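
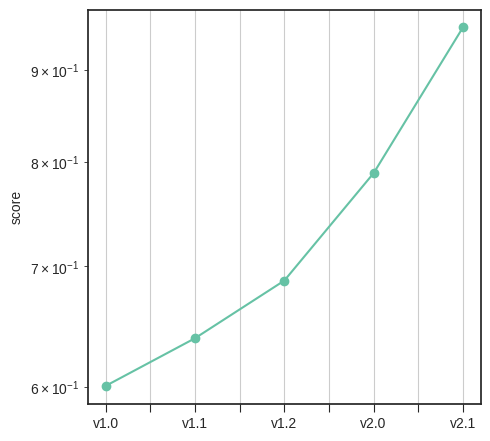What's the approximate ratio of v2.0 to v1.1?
≈ 1.23×

v2.0 ≈ 0.80, v1.1 ≈ 0.65; 0.80/0.65 ≈ 1.23.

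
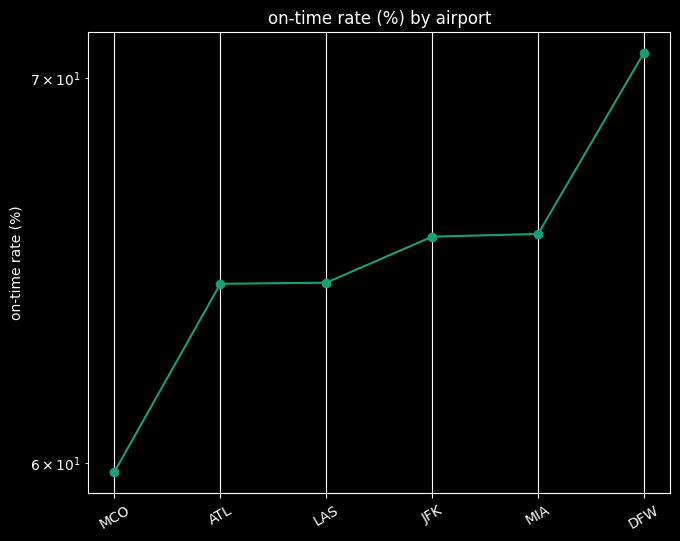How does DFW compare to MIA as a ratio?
≈ 1.08×

DFW ≈ 71, MIA ≈ 66; 71/66 ≈ 1.08.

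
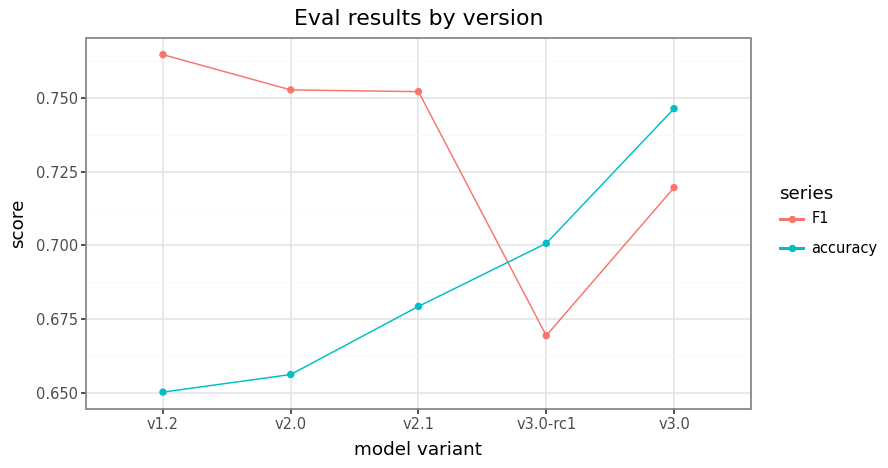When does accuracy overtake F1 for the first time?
v2.1: accuracy ≈ 0.68 vs F1 ≈ 0.75 (not yet); v3.0-rc1: accuracy ≈ 0.70 vs F1 ≈ 0.67 (first crossover).

v3.0-rc1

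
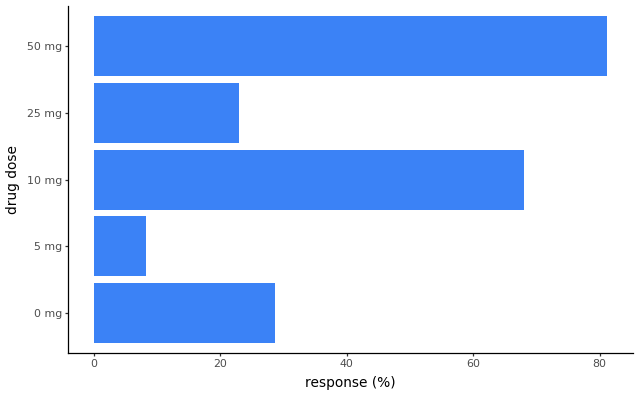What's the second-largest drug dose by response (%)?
10 mg

Top 3: 50 mg ≈ 80, 10 mg ≈ 70, 0 mg ≈ 30.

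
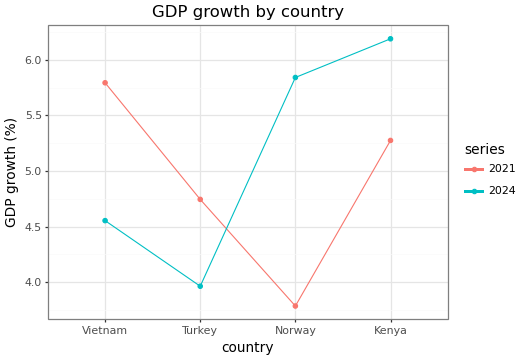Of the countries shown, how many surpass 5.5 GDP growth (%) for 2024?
Above 5.5: Norway, Kenya.

2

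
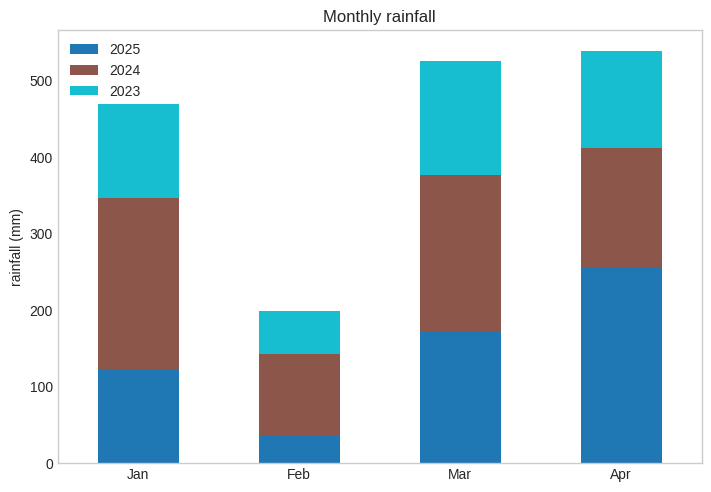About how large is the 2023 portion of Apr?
≈ 150

2023 top ≈ 550, bottom ≈ 400; segment ≈ 150.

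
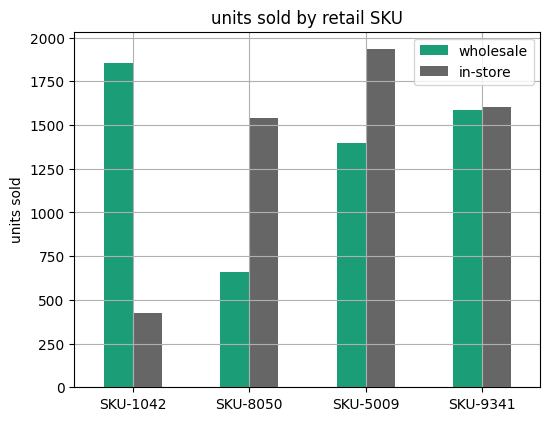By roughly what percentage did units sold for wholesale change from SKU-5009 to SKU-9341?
SKU-5009 ≈ 1400, SKU-9341 ≈ 1600; (1600 − 1400) / 1400 ≈ +14.3%.

≈ +14.3%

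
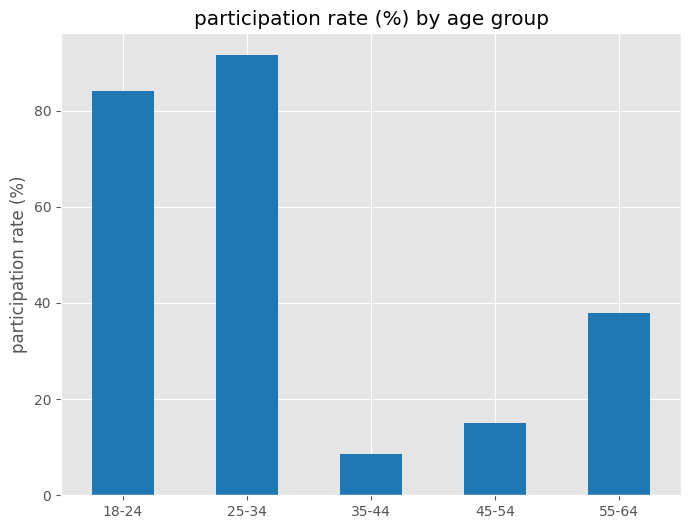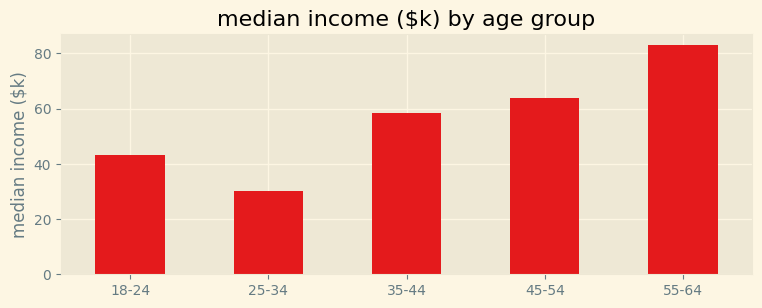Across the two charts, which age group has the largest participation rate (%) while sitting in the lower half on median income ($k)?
Chart 2 median median income ($k) ≈ 60; below-median age groups: 18-24, 25-34. Among those, 25-34 has the highest participation rate (%) (≈ 90).

25-34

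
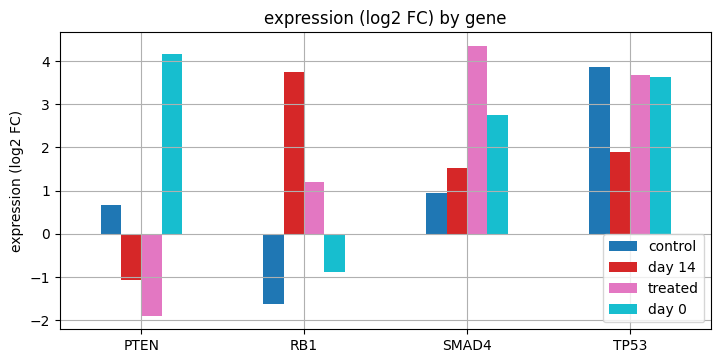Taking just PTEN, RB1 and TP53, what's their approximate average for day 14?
(-1 + 4 + 2) / 3 ≈ 2.

≈ 2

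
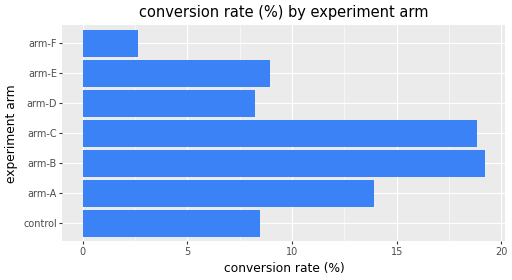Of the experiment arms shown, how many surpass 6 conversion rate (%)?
6

Above 6: control, arm-A, arm-B, arm-C, arm-D, arm-E.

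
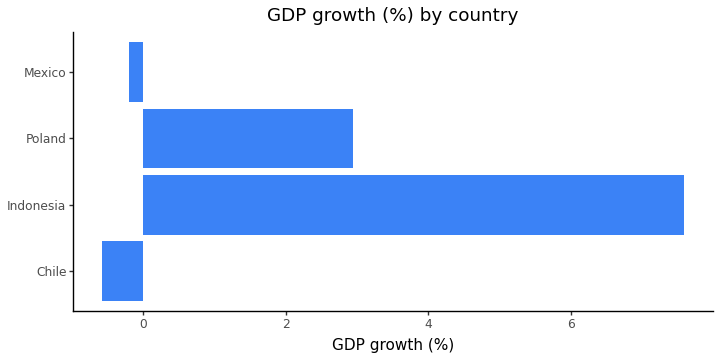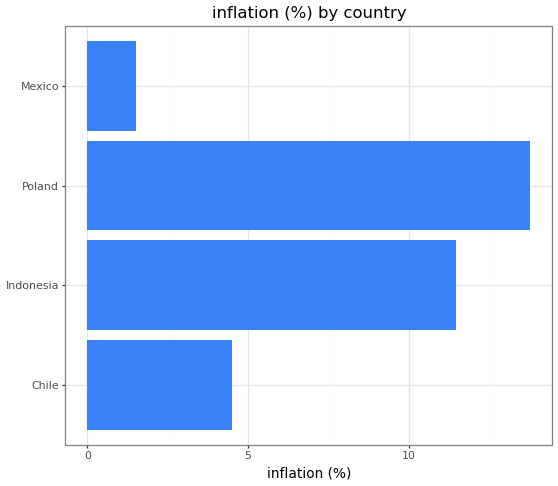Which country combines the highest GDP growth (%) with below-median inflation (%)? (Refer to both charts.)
Chart 2 median inflation (%) ≈ 8; below-median countries: Chile, Mexico. Among those, Mexico has the highest GDP growth (%) (≈ 0).

Mexico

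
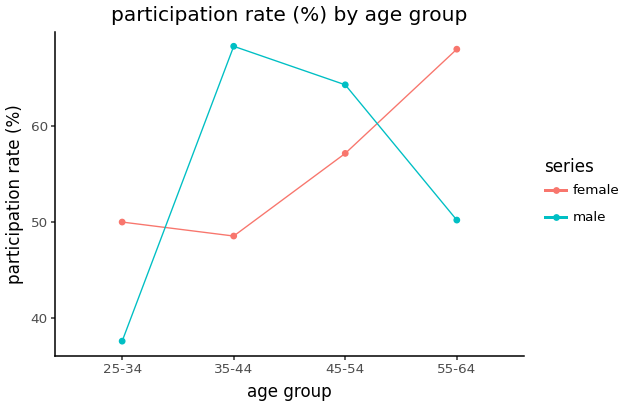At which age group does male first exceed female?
25-34: male ≈ 40 vs female ≈ 50 (not yet); 35-44: male ≈ 70 vs female ≈ 50 (first crossover).

35-44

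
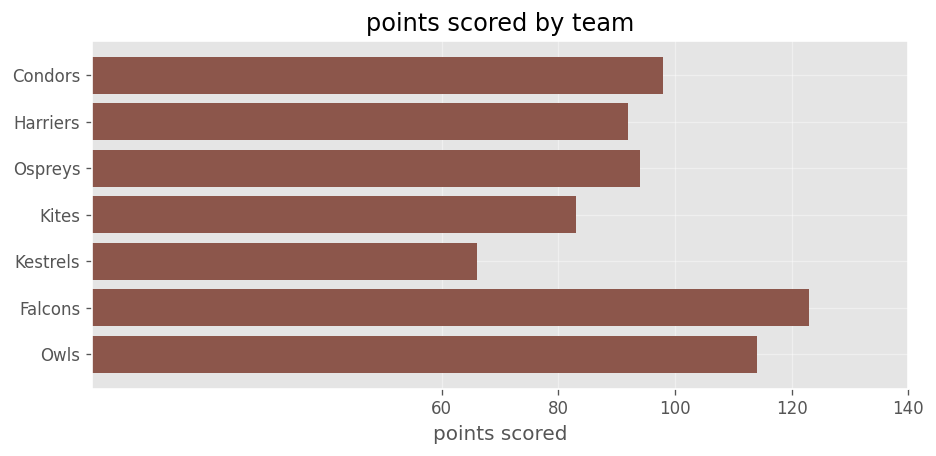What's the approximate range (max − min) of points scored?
Max Falcons ≈ 120, min Kestrels ≈ 60; range ≈ 60.

≈ 60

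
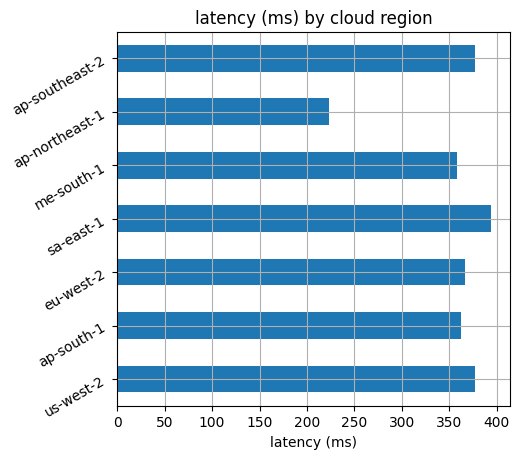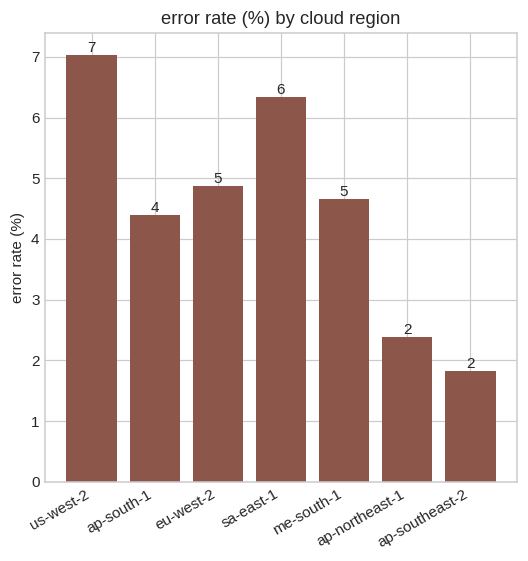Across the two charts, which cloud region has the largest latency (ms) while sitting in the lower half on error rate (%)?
ap-southeast-2

Chart 2 median error rate (%) ≈ 5; below-median cloud regions: ap-south-1, ap-northeast-1, ap-southeast-2. Among those, ap-southeast-2 has the highest latency (ms) (≈ 400).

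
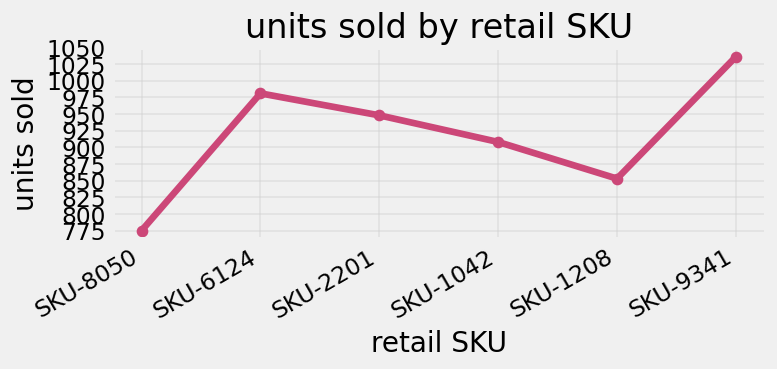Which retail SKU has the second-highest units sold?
SKU-6124

Top 3: SKU-9341 ≈ 1025, SKU-6124 ≈ 975, SKU-2201 ≈ 950.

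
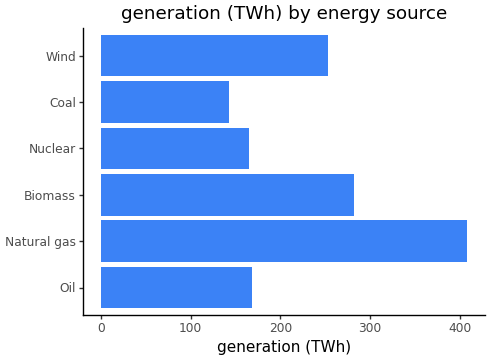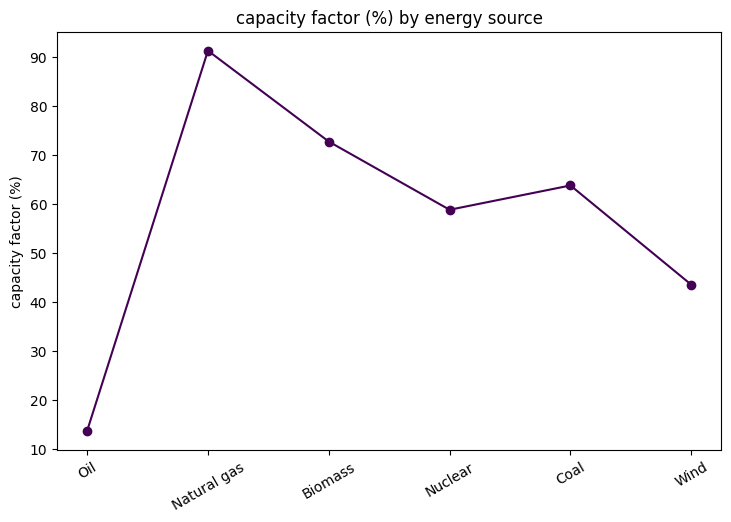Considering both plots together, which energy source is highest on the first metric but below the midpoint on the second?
Wind

Chart 2 median capacity factor (%) ≈ 60; below-median energy sources: Oil, Nuclear, Wind. Among those, Wind has the highest generation (TWh) (≈ 250).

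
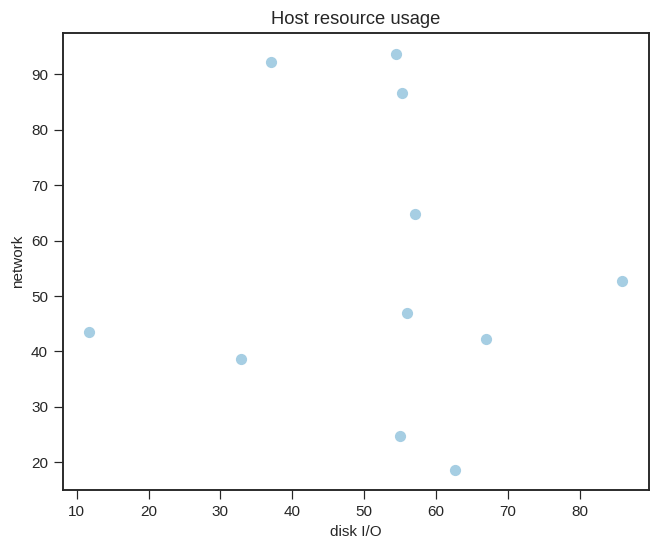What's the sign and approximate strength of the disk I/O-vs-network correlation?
Points are roughly uncorrelated; weak (|r| ≈ 0.1).

no clear correlation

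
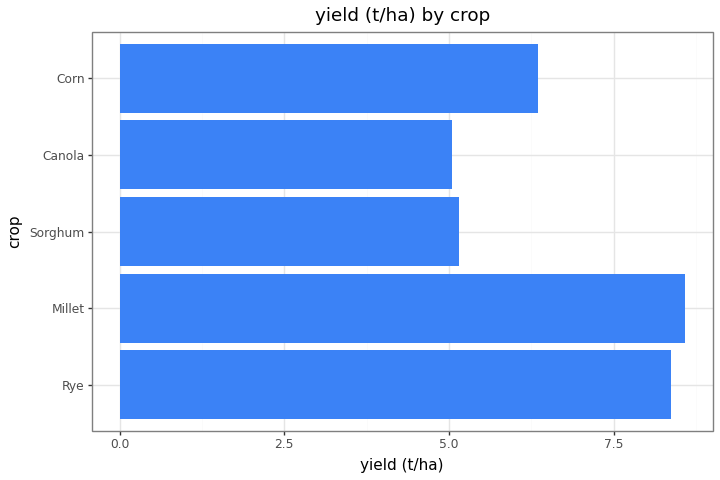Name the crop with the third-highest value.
Top 4: Millet ≈ 9, Rye ≈ 8, Corn ≈ 6, Sorghum ≈ 5.

Corn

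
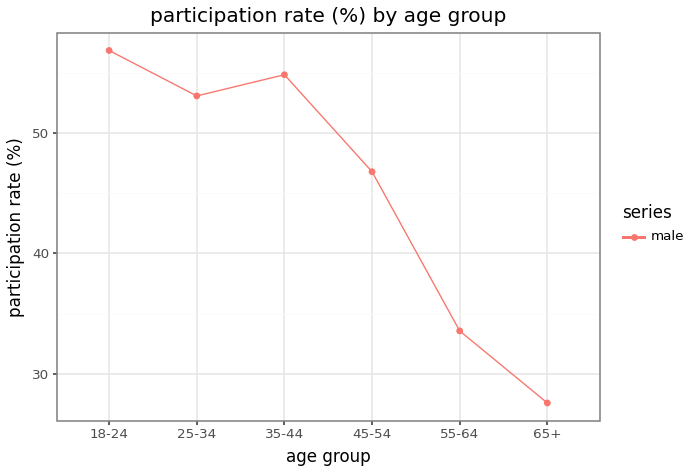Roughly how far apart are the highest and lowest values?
≈ 25

Max 18-24 ≈ 55, min 65+ ≈ 30; range ≈ 25.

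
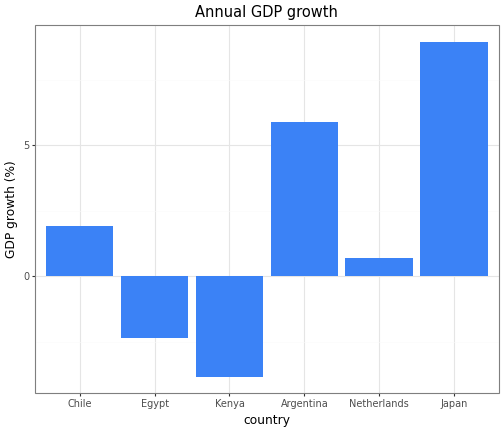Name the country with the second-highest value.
Top 3: Japan ≈ 8, Argentina ≈ 6, Chile ≈ 2.

Argentina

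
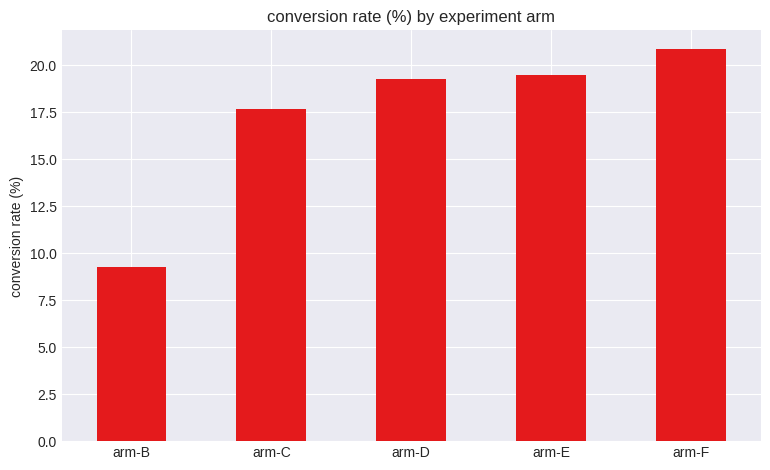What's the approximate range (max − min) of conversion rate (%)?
≈ 10

Max arm-F ≈ 20, min arm-B ≈ 10; range ≈ 10.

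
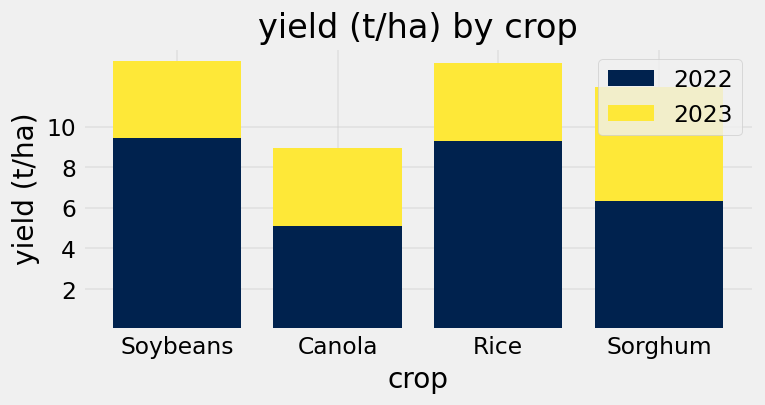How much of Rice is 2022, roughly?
≈ 10

2022 top ≈ 10, bottom ≈ 0; segment ≈ 10.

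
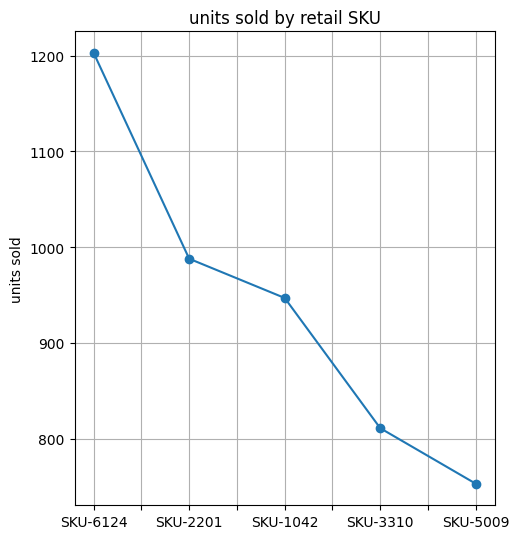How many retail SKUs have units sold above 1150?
1

Above 1150: SKU-6124.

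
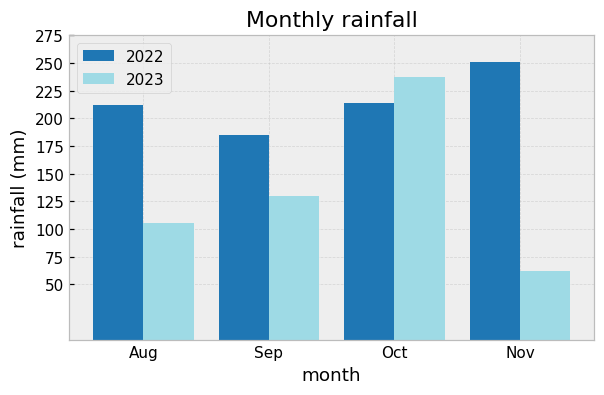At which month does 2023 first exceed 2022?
Oct

Sep: 2023 ≈ 125 vs 2022 ≈ 175 (not yet); Oct: 2023 ≈ 250 vs 2022 ≈ 225 (first crossover).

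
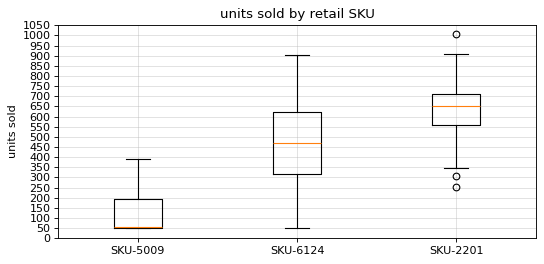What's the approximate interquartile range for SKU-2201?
≈ 150

Q3 ≈ 700, Q1 ≈ 550; IQR ≈ 150.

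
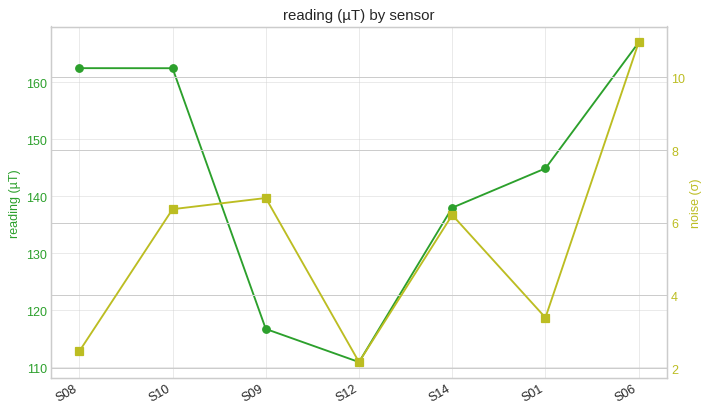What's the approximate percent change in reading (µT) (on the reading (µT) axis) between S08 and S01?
S08 ≈ 165, S01 ≈ 145; (145 − 165) / 165 ≈ -12.1%.

≈ -12.1%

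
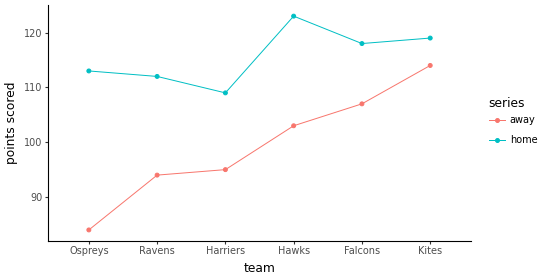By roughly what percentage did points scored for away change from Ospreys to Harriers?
≈ +11.8%

Ospreys ≈ 85, Harriers ≈ 95; (95 − 85) / 85 ≈ +11.8%.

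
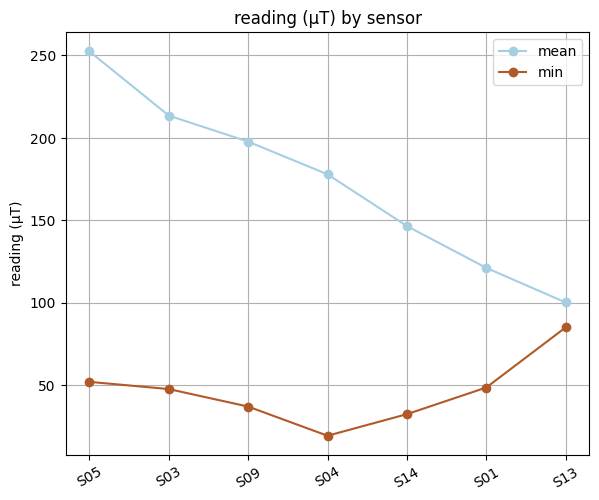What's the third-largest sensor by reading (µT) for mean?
S09

Top 4 for mean: S05 ≈ 260, S03 ≈ 220, S09 ≈ 200, S04 ≈ 180.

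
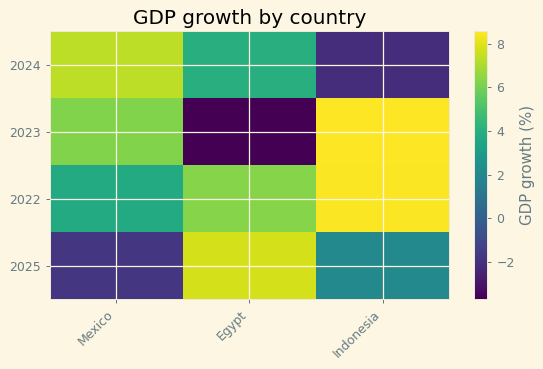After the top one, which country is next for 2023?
Mexico

Top 3 for 2023: Indonesia ≈ 8, Mexico ≈ 6, Egypt ≈ -4.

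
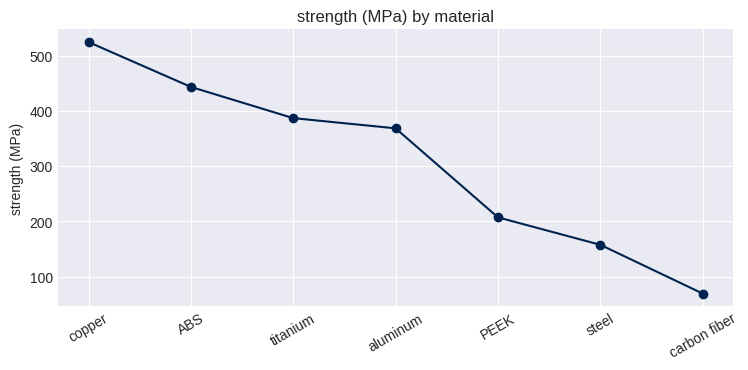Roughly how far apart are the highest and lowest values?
≈ 450

Max copper ≈ 500, min carbon fiber ≈ 50; range ≈ 450.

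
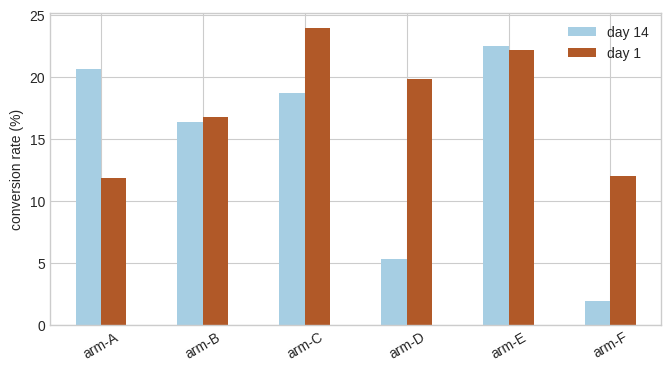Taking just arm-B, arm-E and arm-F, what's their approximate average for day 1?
(16 + 22 + 12) / 3 ≈ 17.

≈ 17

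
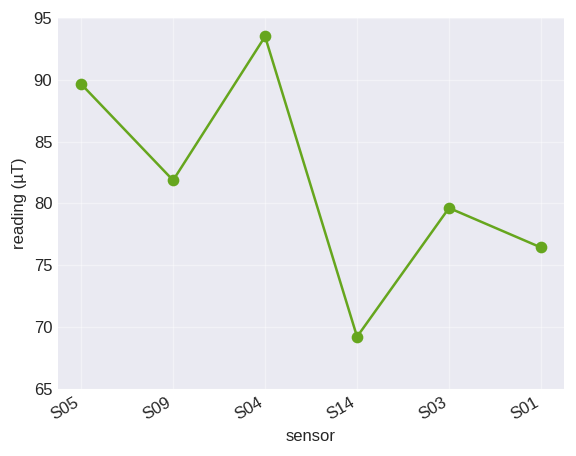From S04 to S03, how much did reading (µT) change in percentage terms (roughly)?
S04 ≈ 95, S03 ≈ 80; (80 − 95) / 95 ≈ -15.8%.

≈ -15.8%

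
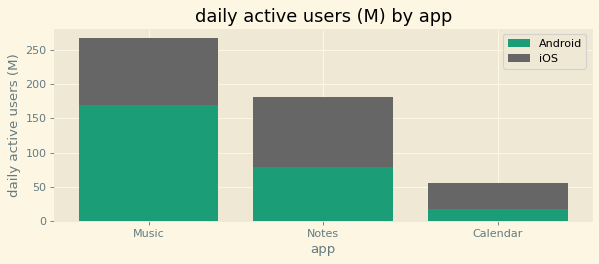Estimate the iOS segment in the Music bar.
≈ 100

iOS top ≈ 275, bottom ≈ 175; segment ≈ 100.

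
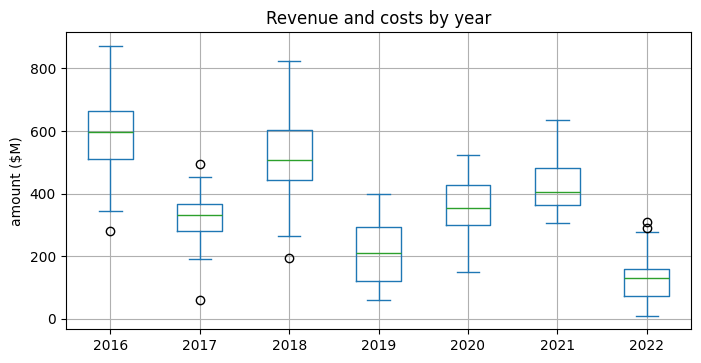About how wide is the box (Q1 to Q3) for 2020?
≈ 150

Q3 ≈ 450, Q1 ≈ 300; IQR ≈ 150.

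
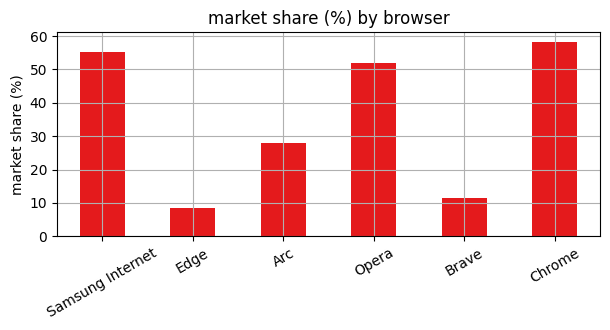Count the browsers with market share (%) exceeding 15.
4

Above 15: Samsung Internet, Arc, Opera, Chrome.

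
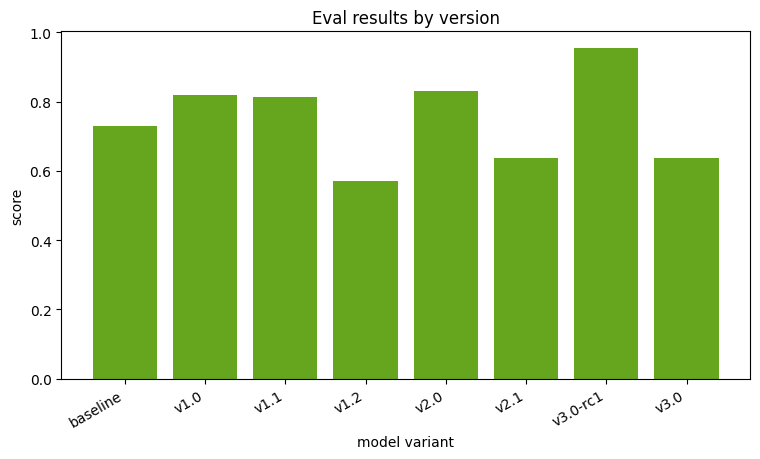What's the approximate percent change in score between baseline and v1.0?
≈ +14.3%

baseline ≈ 0.7, v1.0 ≈ 0.8; (0.8 − 0.7) / 0.7 ≈ +14.3%.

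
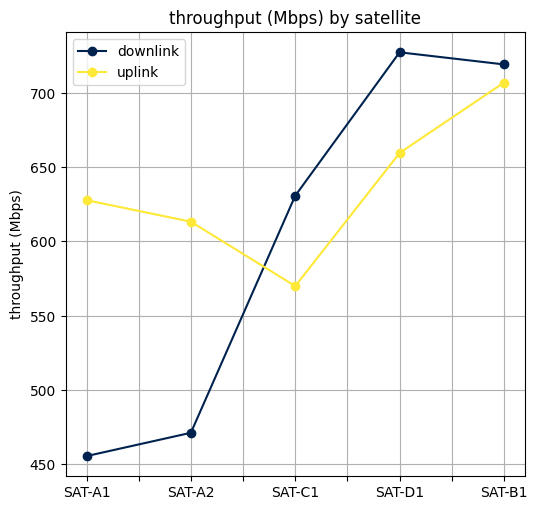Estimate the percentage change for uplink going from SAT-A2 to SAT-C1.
≈ -8%

SAT-A2 ≈ 625, SAT-C1 ≈ 575; (575 − 625) / 625 ≈ -8%.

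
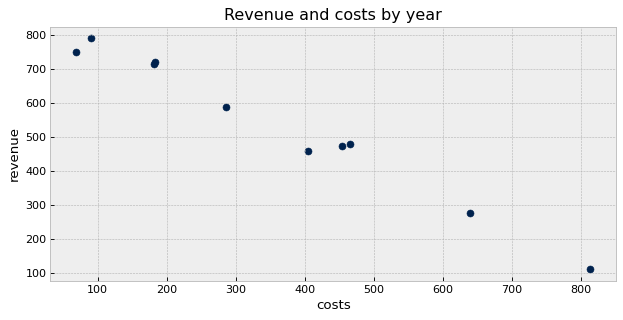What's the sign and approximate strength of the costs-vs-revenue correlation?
Points are negatively correlated; strong (|r| ≈ 1.0).

negative, strong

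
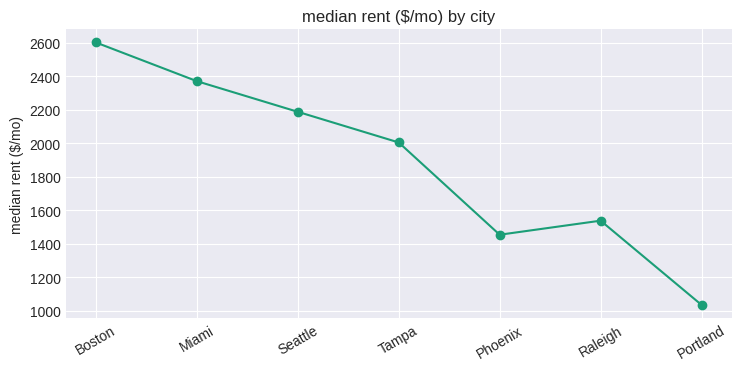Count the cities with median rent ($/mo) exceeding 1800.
4

Above 1800: Boston, Miami, Seattle, Tampa.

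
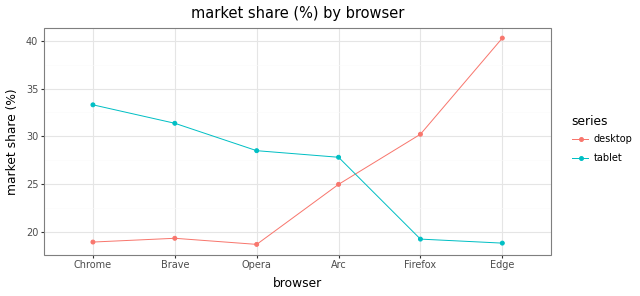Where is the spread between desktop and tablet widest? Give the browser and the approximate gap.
Edge, ≈ 22 %

Edge: desktop ≈ 40, tablet ≈ 18 → gap ≈ 22. Next-largest (Chrome) is only ≈ 16.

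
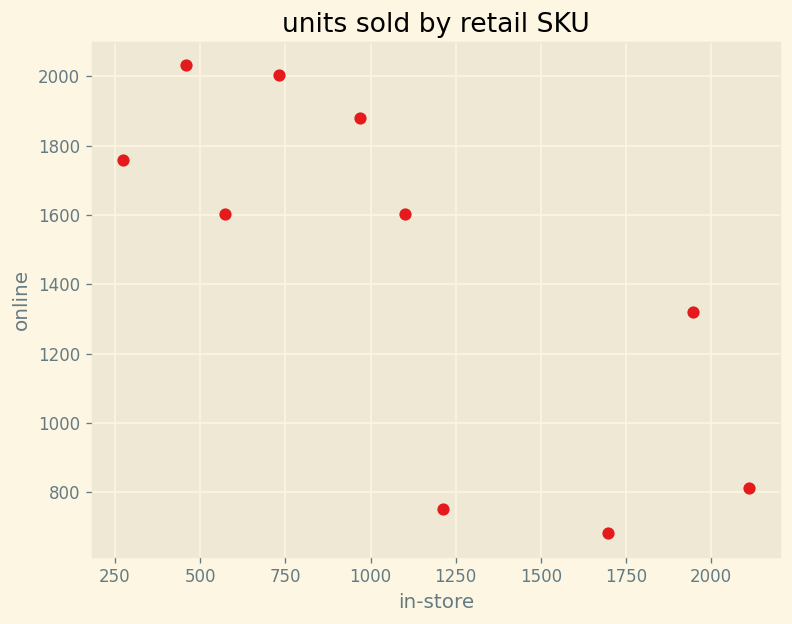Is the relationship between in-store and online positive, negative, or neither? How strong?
negative, strong

Points are negatively correlated; strong (|r| ≈ 0.8).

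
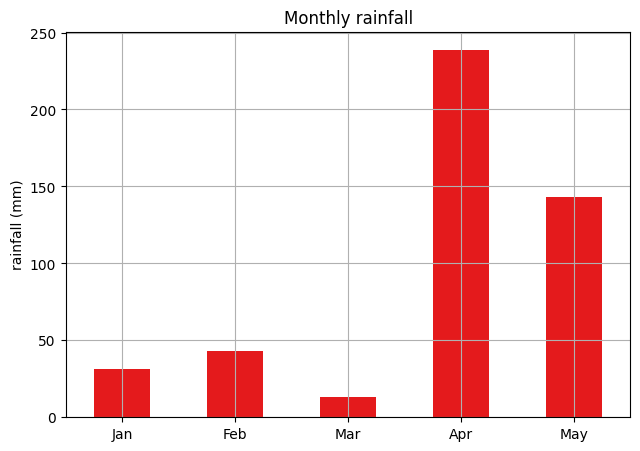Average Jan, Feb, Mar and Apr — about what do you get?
(40 + 40 + 20 + 240) / 4 ≈ 85.

≈ 85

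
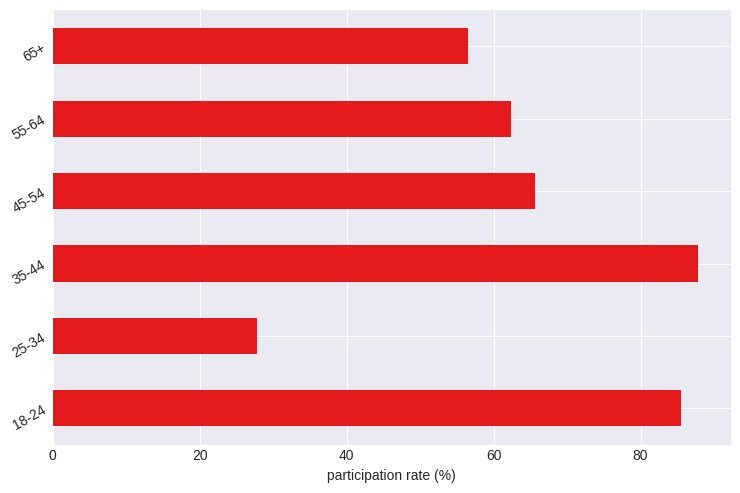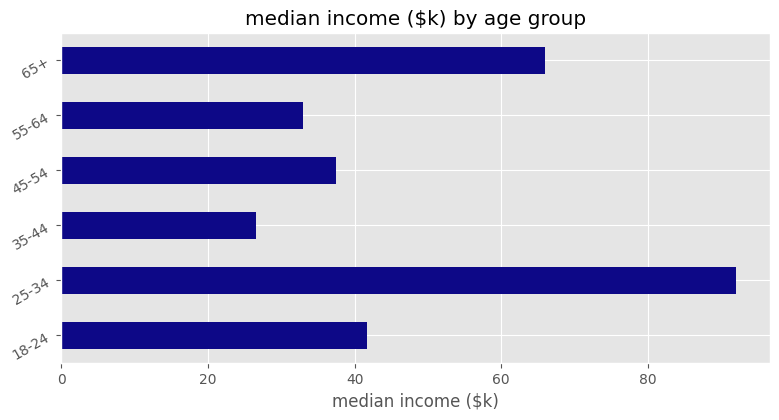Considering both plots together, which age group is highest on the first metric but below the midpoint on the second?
Chart 2 median median income ($k) ≈ 40; below-median age groups: 35-44, 45-54, 55-64. Among those, 35-44 has the highest participation rate (%) (≈ 90).

35-44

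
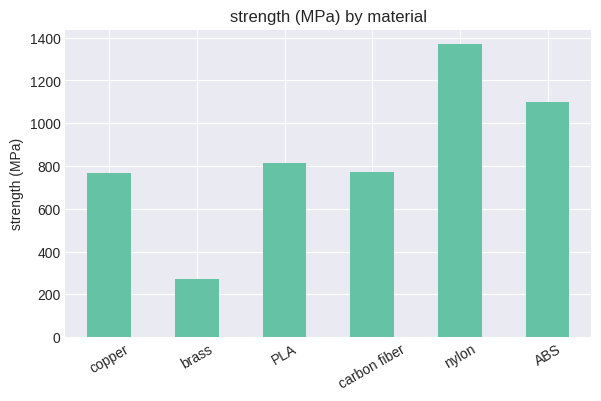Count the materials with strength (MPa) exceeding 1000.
Above 1000: nylon, ABS.

2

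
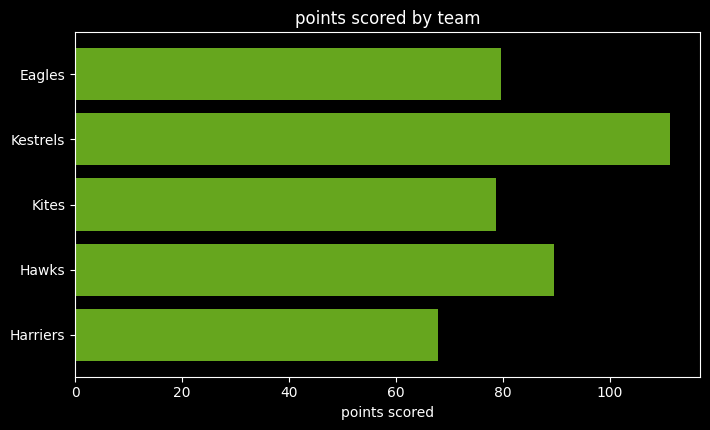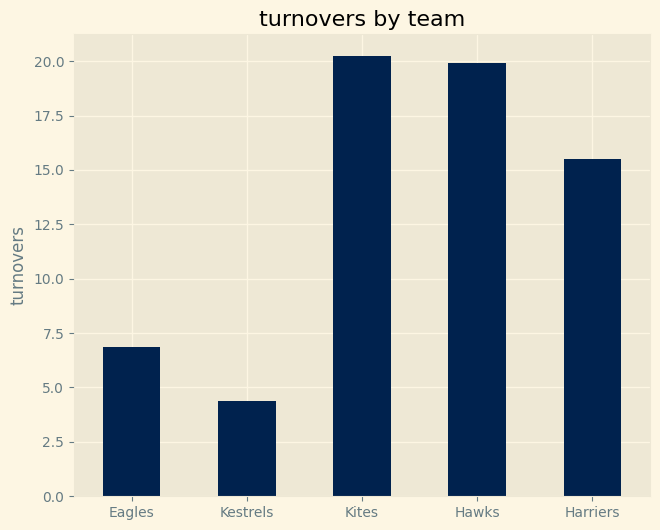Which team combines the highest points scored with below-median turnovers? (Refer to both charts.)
Kestrels

Chart 2 median turnovers ≈ 16; below-median teams: Eagles, Kestrels. Among those, Kestrels has the highest points scored (≈ 120).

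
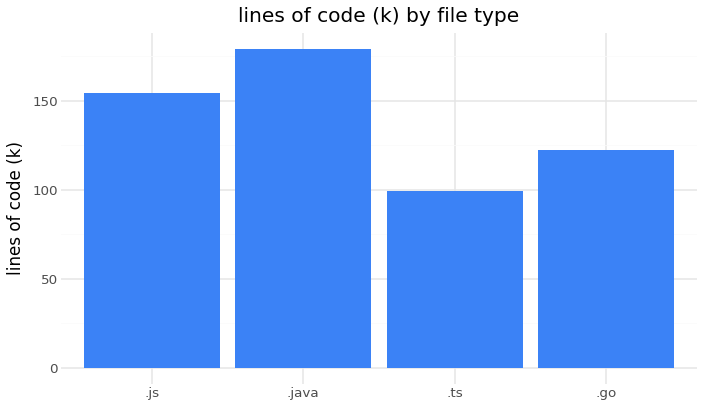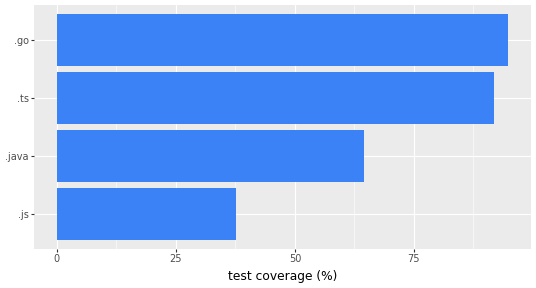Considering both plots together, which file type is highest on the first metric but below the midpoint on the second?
.java

Chart 2 median test coverage (%) ≈ 80; below-median file types: .js, .java. Among those, .java has the highest lines of code (k) (≈ 180).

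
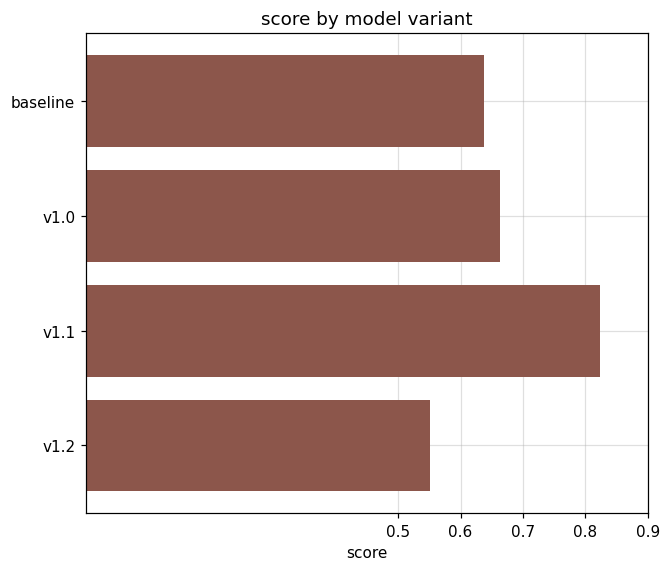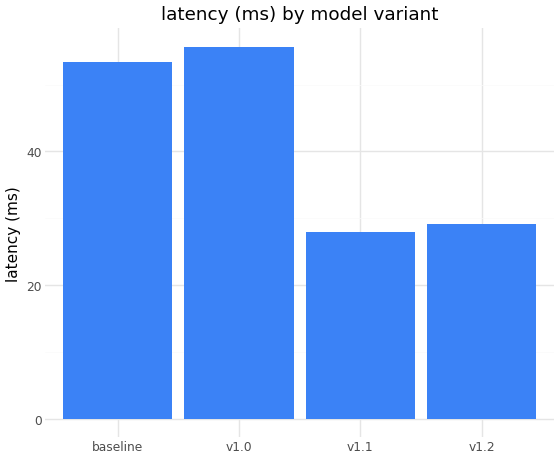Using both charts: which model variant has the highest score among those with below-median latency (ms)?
Chart 2 median latency (ms) ≈ 40; below-median model variants: v1.1, v1.2. Among those, v1.1 has the highest score (≈ 0.8).

v1.1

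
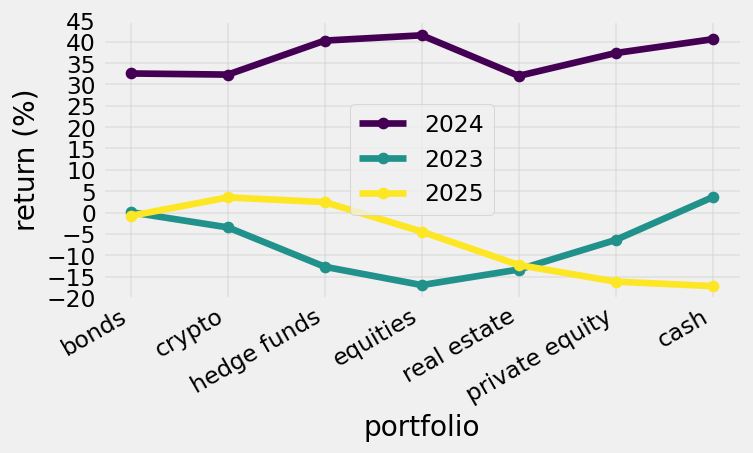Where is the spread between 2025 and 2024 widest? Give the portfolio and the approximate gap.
cash, ≈ 55 %

cash: 2025 ≈ -15, 2024 ≈ 40 → gap ≈ 55. Next-largest (private equity) is only ≈ 50.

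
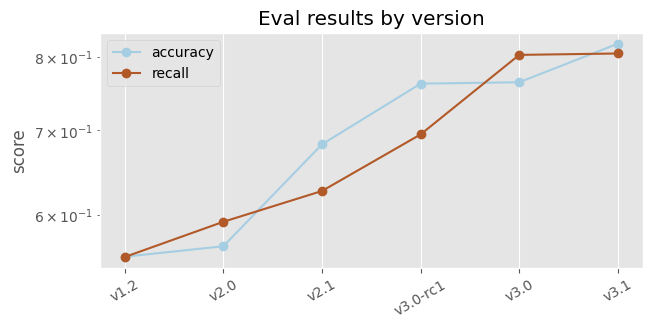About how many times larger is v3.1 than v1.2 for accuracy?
v3.1 ≈ 0.80, v1.2 ≈ 0.55; 0.80/0.55 ≈ 1.45.

≈ 1.45×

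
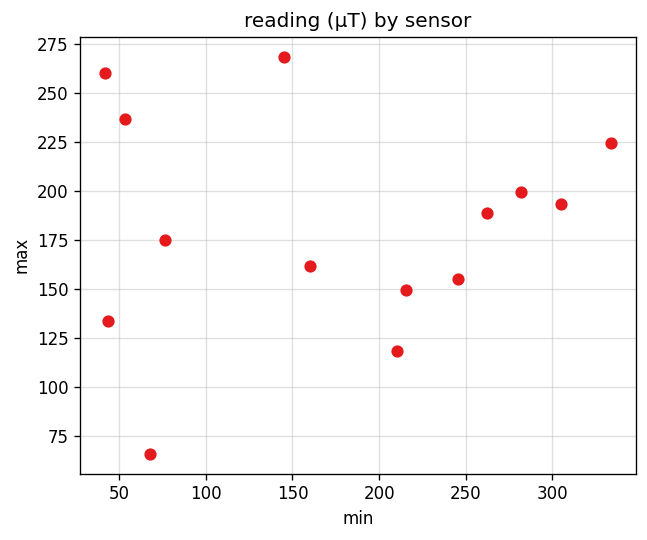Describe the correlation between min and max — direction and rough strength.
no clear correlation

Points are roughly uncorrelated; weak (|r| ≈ 0.1).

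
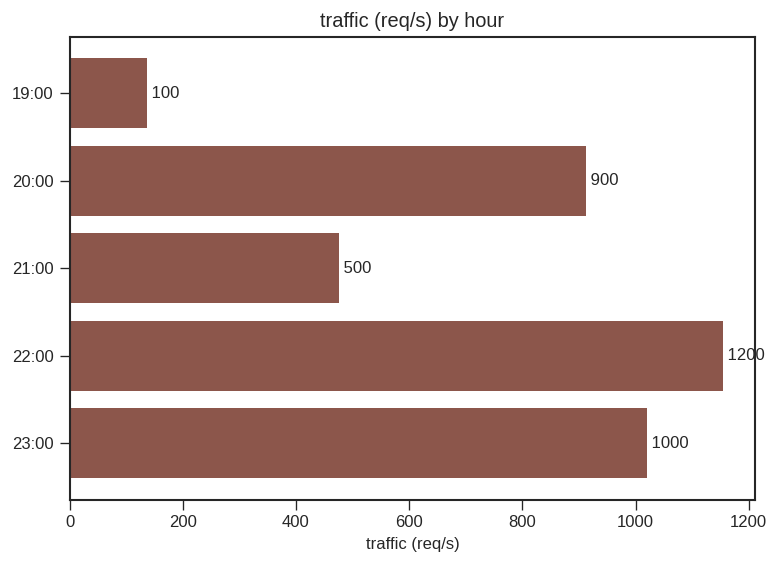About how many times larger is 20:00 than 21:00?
20:00 ≈ 900, 21:00 ≈ 500; 900/500 ≈ 1.8.

≈ 1.8×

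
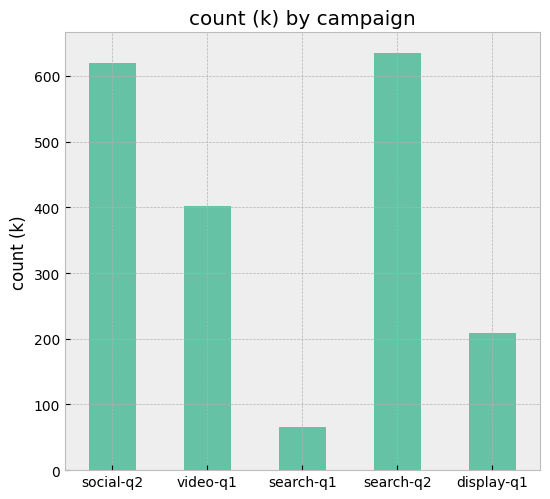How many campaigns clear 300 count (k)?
3

Above 300: social-q2, video-q1, search-q2.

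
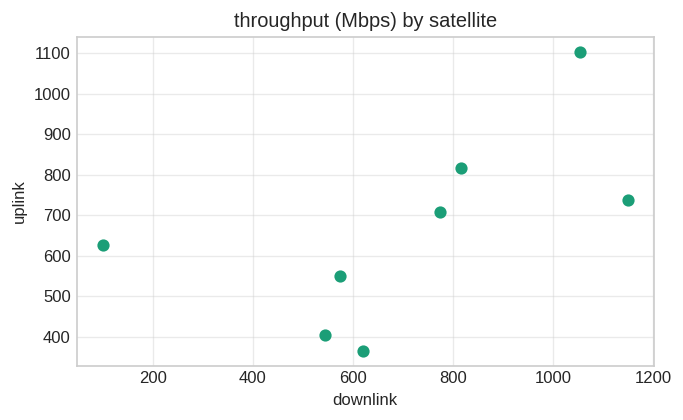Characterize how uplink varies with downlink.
Points are positively correlated; moderate (|r| ≈ 0.6).

positive, moderate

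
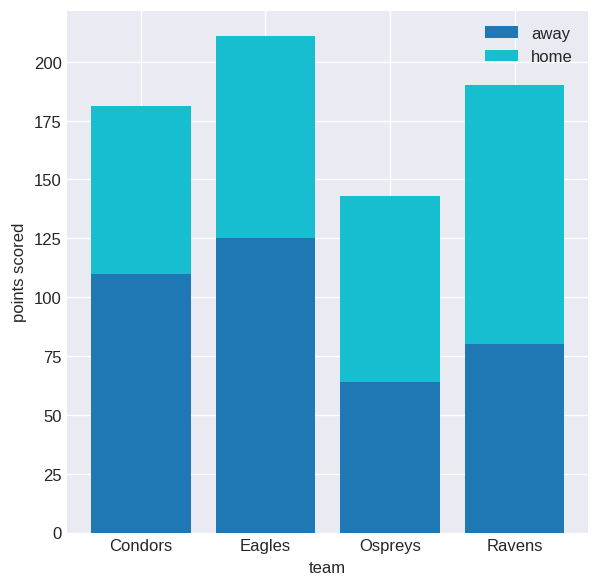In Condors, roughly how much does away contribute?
away top ≈ 120, bottom ≈ 0; segment ≈ 120.

≈ 120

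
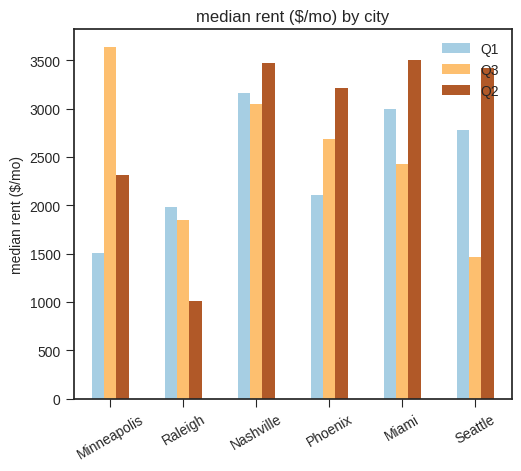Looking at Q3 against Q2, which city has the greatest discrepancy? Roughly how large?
Seattle: Q3 ≈ 1500, Q2 ≈ 3500 → gap ≈ 2000. Next-largest (Minneapolis) is only ≈ 1000.

Seattle, ≈ 2000 $/mo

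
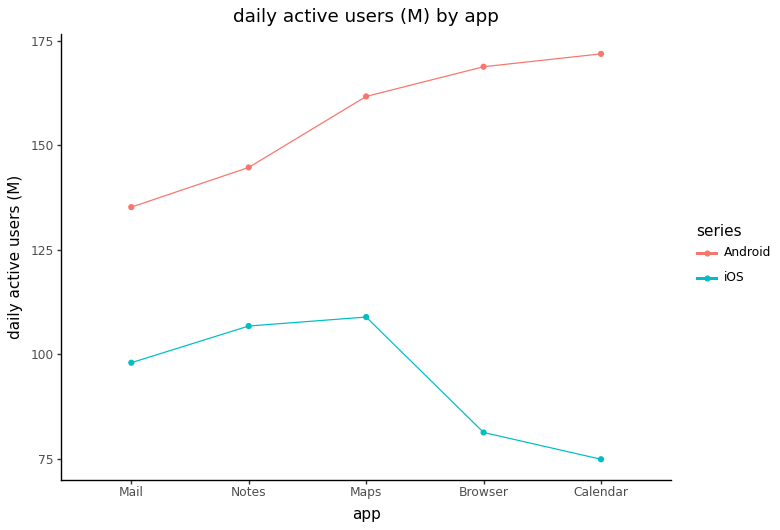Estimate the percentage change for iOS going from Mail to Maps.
≈ +10%

Mail ≈ 100, Maps ≈ 110; (110 − 100) / 100 ≈ +10%.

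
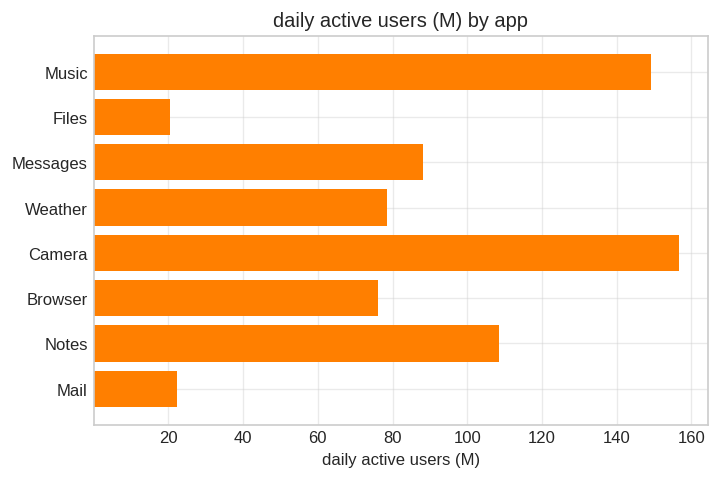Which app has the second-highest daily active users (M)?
Music

Top 3: Camera ≈ 160, Music ≈ 140, Notes ≈ 100.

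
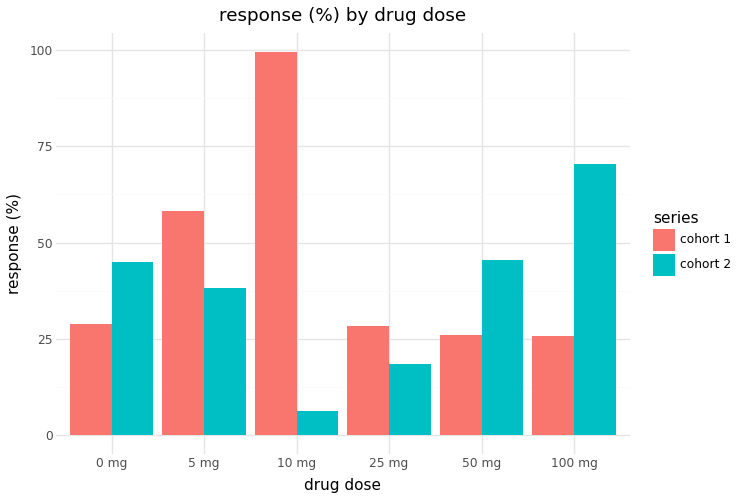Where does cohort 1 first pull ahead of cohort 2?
5 mg

0 mg: cohort 1 ≈ 30 vs cohort 2 ≈ 50 (not yet); 5 mg: cohort 1 ≈ 60 vs cohort 2 ≈ 40 (first crossover).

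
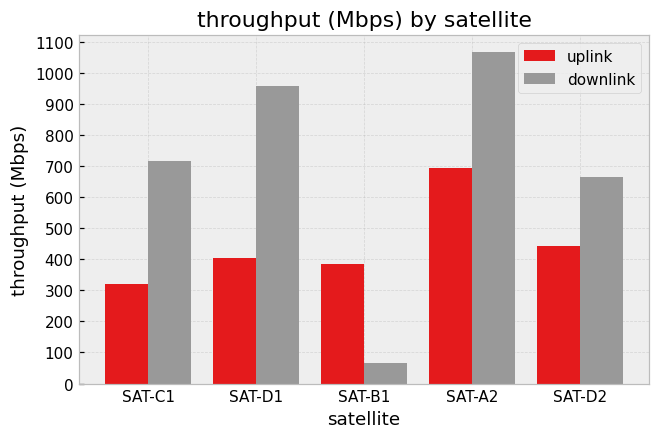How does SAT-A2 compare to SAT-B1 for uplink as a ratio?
SAT-A2 ≈ 700, SAT-B1 ≈ 400; 700/400 ≈ 1.75.

≈ 1.75×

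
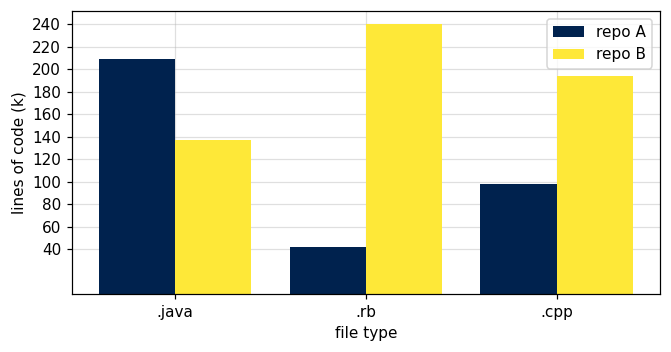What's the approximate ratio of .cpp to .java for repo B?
.cpp ≈ 200, .java ≈ 140; 200/140 ≈ 1.43.

≈ 1.43×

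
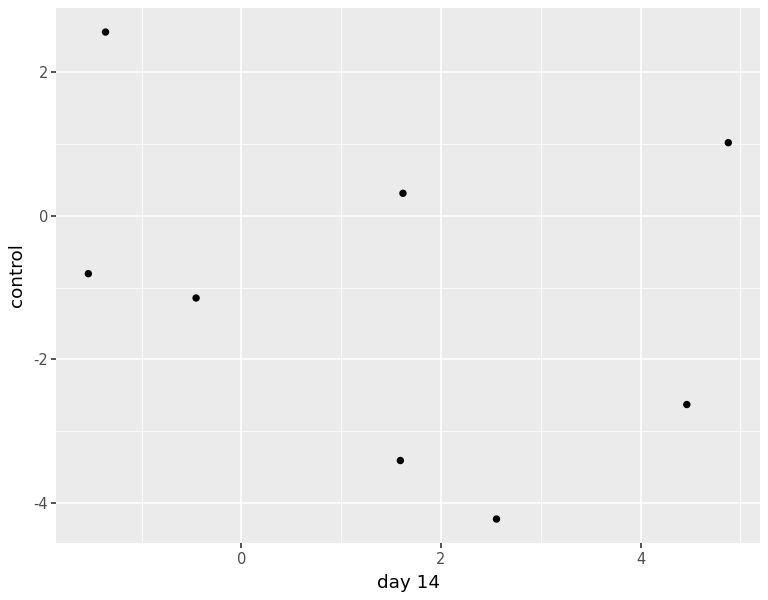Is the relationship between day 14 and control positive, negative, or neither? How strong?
negative, weak

Points are negatively correlated; weak (|r| ≈ 0.3).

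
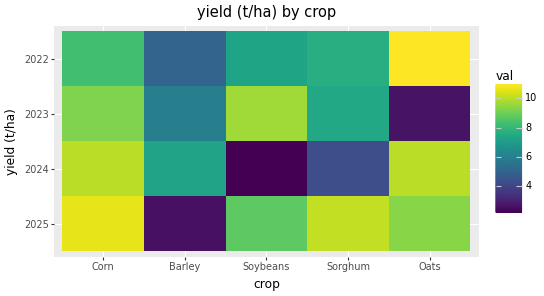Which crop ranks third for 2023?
Sorghum

Top 4 for 2023: Soybeans ≈ 10, Corn ≈ 9, Sorghum ≈ 7, Barley ≈ 6.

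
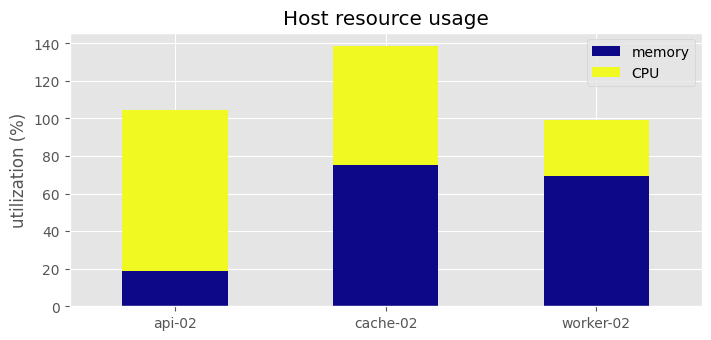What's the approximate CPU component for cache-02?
CPU top ≈ 140, bottom ≈ 80; segment ≈ 60.

≈ 60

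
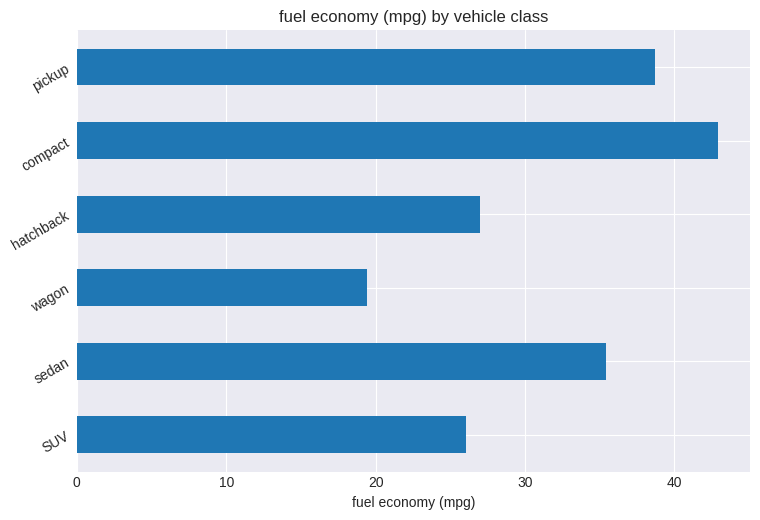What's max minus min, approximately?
≈ 25

Max compact ≈ 45, min wagon ≈ 20; range ≈ 25.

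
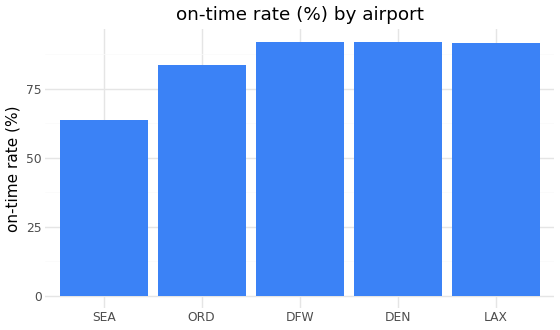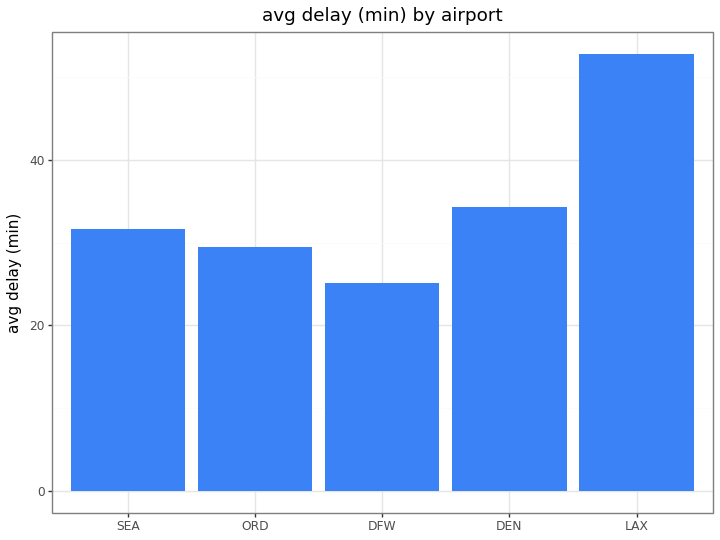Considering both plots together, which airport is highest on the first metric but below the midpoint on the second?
DFW

Chart 2 median avg delay (min) ≈ 30; below-median airports: ORD, DFW. Among those, DFW has the highest on-time rate (%) (≈ 90).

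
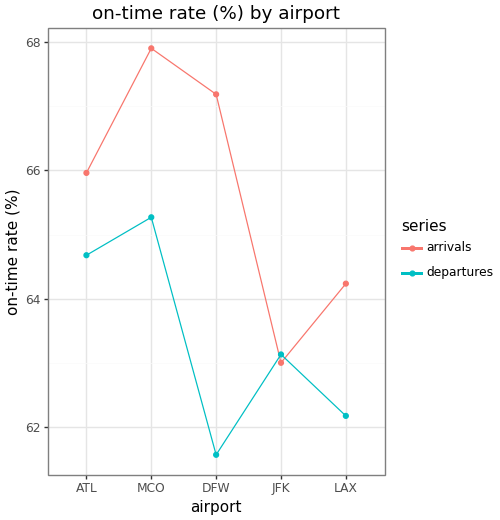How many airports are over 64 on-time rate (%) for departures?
2

Above 64: ATL, MCO.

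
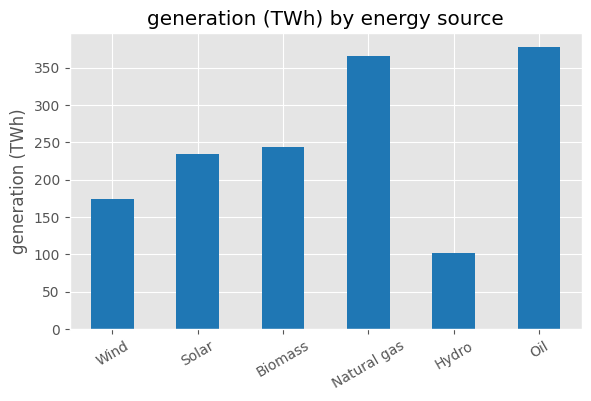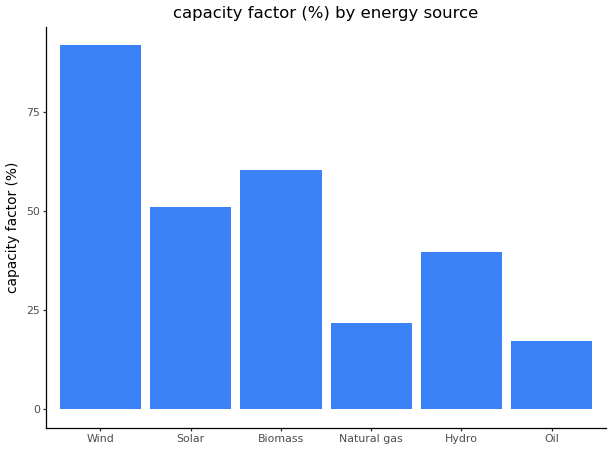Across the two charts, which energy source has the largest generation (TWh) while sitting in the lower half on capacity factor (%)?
Chart 2 median capacity factor (%) ≈ 50; below-median energy sources: Natural gas, Hydro, Oil. Among those, Oil has the highest generation (TWh) (≈ 400).

Oil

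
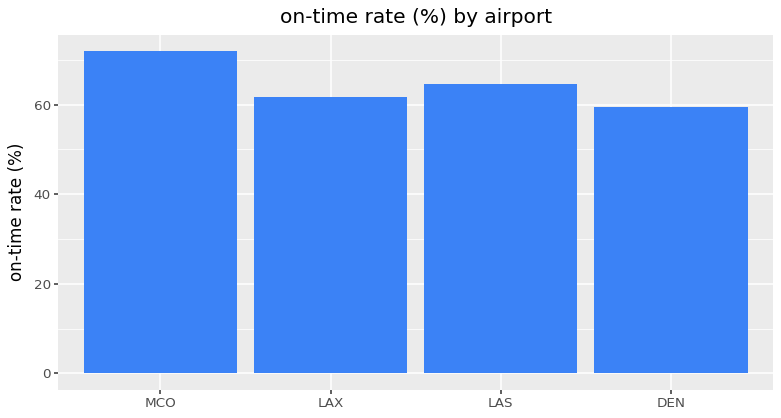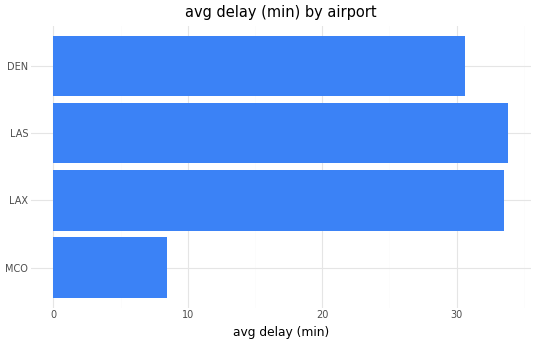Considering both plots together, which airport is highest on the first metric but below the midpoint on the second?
MCO

Chart 2 median avg delay (min) ≈ 30; below-median airports: MCO, DEN. Among those, MCO has the highest on-time rate (%) (≈ 70).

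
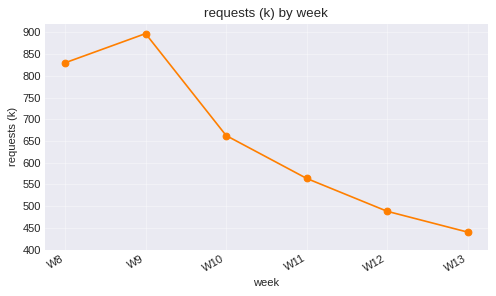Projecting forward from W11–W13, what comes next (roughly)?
Last three: 550, 500, 450 → slope ≈ -50/step → next ≈ 400.

≈ 400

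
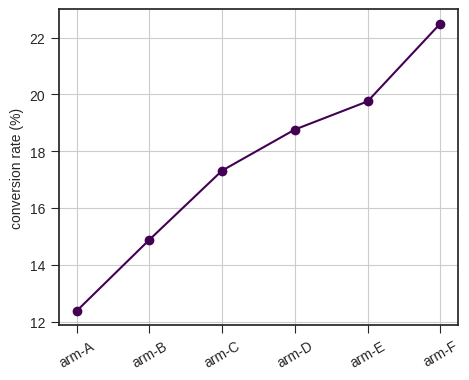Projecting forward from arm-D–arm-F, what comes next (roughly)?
Last three: 19, 20, 22 → slope ≈ 1.5/step → next ≈ 23.5.

≈ 23.5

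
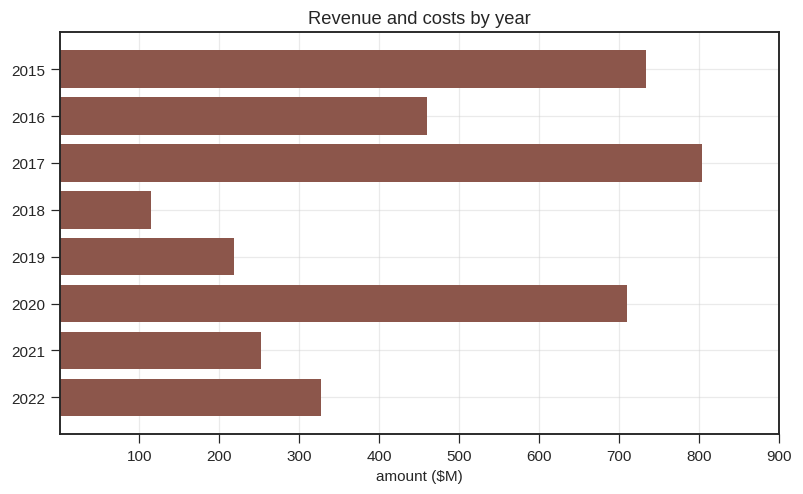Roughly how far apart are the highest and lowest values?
≈ 700

Max 2017 ≈ 800, min 2018 ≈ 100; range ≈ 700.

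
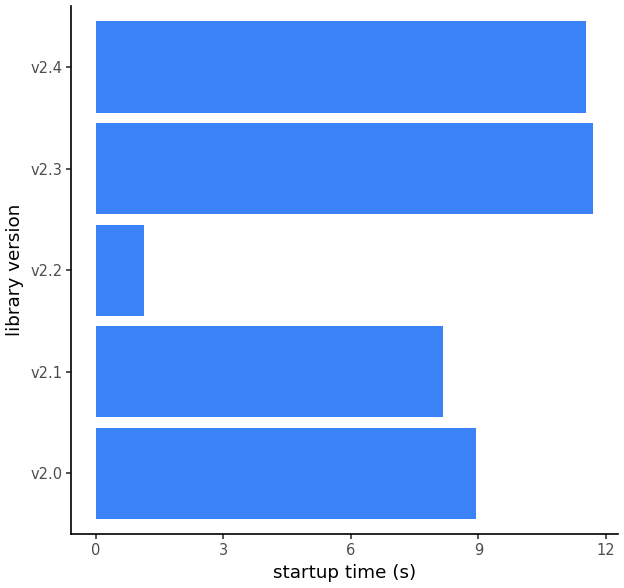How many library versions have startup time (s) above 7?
Above 7: v2.0, v2.1, v2.3, v2.4.

4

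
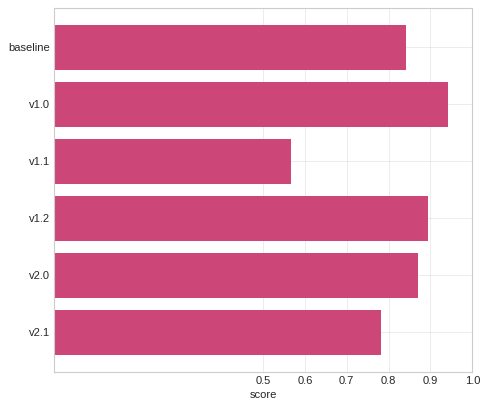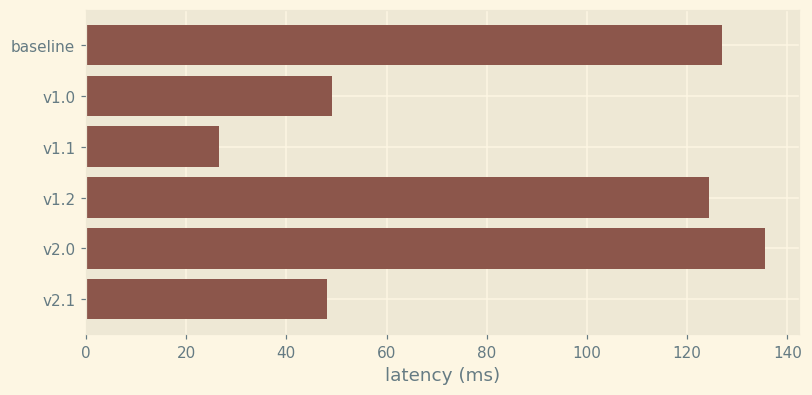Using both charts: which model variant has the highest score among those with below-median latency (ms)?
Chart 2 median latency (ms) ≈ 80; below-median model variants: v1.0, v1.1, v2.1. Among those, v1.0 has the highest score (≈ 0.9).

v1.0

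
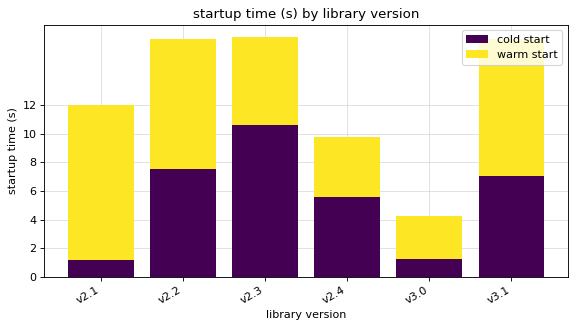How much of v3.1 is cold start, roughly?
cold start top ≈ 8, bottom ≈ 0; segment ≈ 8.

≈ 8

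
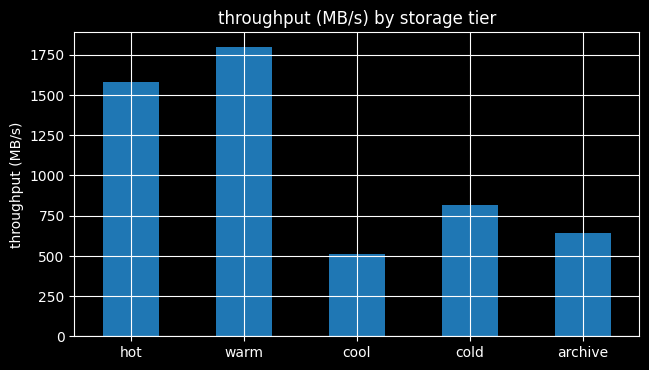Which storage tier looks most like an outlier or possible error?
warm

warm ≈ 1800; the rest sit between ≈ 600 and ≈ 1600.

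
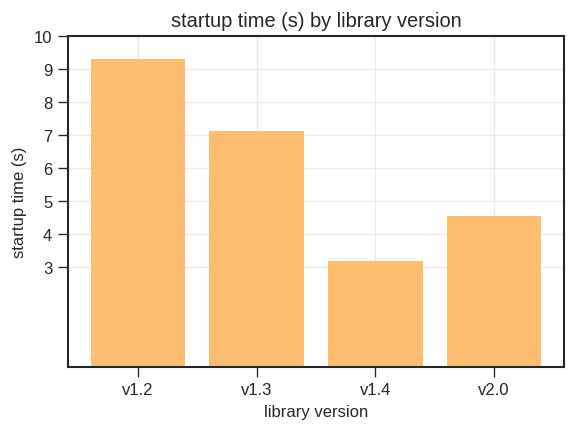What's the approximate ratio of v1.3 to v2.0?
≈ 1.4×

v1.3 ≈ 7, v2.0 ≈ 5; 7/5 ≈ 1.4.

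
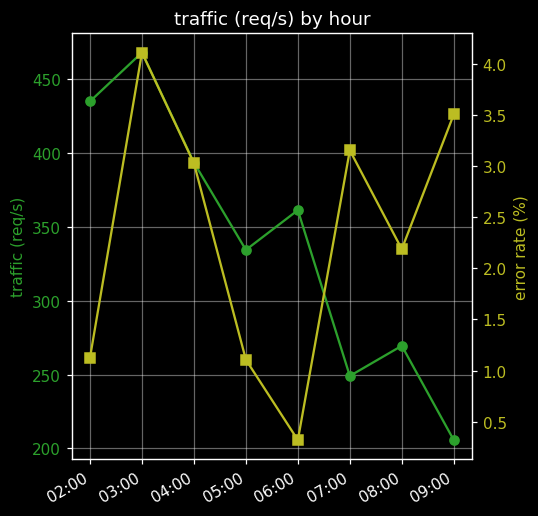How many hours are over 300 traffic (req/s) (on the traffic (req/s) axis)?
Above 300: 02:00, 03:00, 04:00, 05:00, 06:00.

5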